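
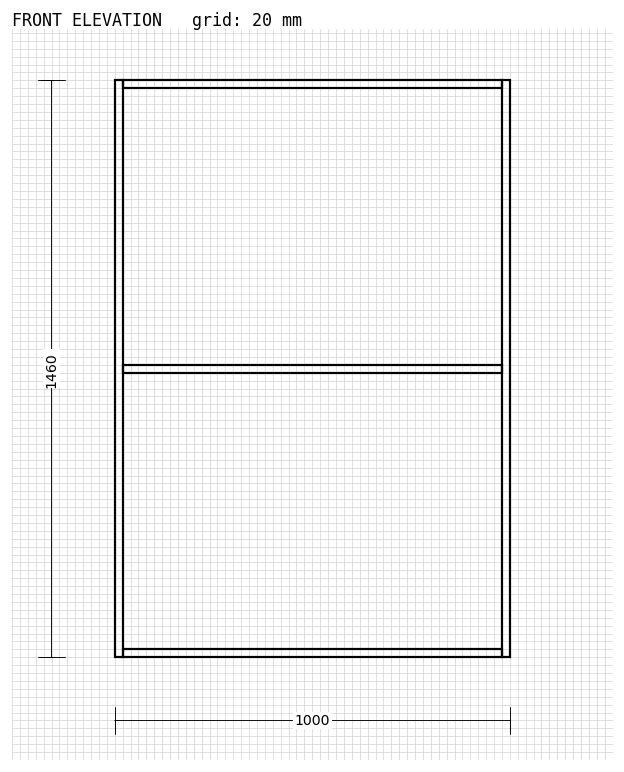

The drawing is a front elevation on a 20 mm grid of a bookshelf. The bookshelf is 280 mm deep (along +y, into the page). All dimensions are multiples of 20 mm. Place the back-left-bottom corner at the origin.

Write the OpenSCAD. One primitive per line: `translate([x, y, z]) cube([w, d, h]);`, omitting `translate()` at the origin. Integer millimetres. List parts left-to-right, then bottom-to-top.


cube([20, 280, 1460]);
translate([20, 0, 0]) cube([960, 280, 20]);
translate([20, 0, 720]) cube([960, 280, 20]);
translate([20, 0, 1440]) cube([960, 280, 20]);
translate([980, 0, 0]) cube([20, 280, 1460]);


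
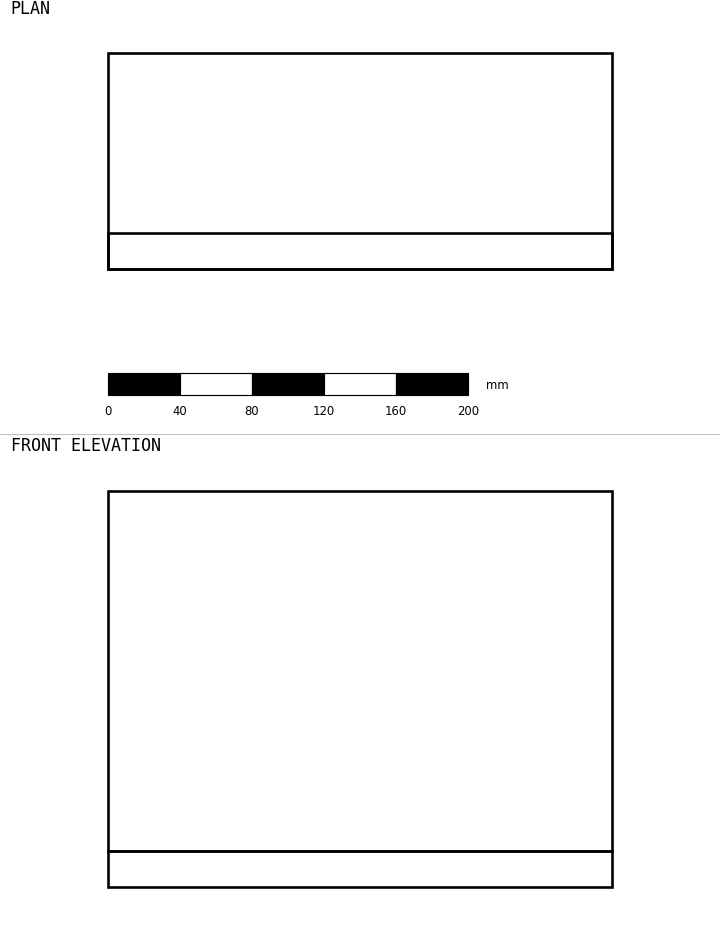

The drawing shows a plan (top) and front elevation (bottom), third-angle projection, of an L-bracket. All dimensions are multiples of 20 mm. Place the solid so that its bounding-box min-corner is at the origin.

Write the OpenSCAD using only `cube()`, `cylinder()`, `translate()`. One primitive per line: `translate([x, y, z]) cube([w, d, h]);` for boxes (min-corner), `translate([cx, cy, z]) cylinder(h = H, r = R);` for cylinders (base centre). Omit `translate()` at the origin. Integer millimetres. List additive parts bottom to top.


cube([280, 120, 20]);
translate([0, 0, 20]) cube([280, 20, 200]);


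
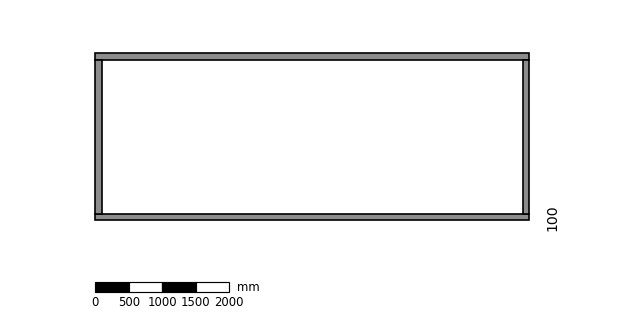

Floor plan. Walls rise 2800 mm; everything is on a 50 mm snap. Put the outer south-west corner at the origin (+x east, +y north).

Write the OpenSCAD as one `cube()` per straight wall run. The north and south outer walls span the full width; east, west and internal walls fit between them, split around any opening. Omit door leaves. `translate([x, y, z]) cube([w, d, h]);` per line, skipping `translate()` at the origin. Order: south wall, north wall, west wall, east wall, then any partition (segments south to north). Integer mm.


cube([6500, 100, 2800]);
translate([0, 2400, 0]) cube([6500, 100, 2800]);
translate([0, 100, 0]) cube([100, 2300, 2800]);
translate([6400, 100, 0]) cube([100, 2300, 2800]);


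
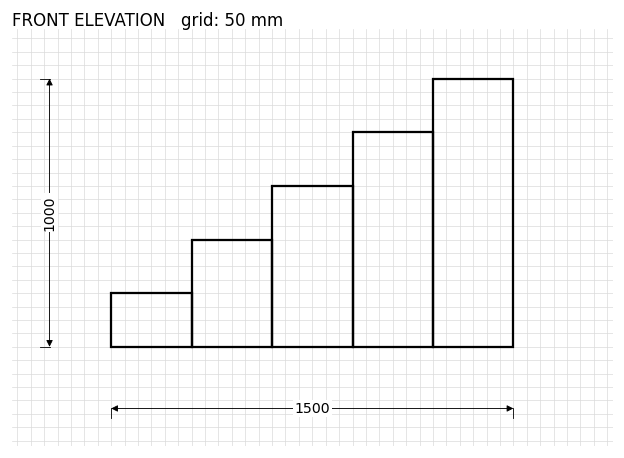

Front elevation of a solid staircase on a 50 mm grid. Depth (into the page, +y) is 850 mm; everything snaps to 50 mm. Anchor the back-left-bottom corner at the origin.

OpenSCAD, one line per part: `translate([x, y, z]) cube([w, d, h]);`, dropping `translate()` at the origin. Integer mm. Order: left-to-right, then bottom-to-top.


cube([300, 850, 200]);
translate([300, 0, 0]) cube([300, 850, 400]);
translate([600, 0, 0]) cube([300, 850, 600]);
translate([900, 0, 0]) cube([300, 850, 800]);
translate([1200, 0, 0]) cube([300, 850, 1000]);


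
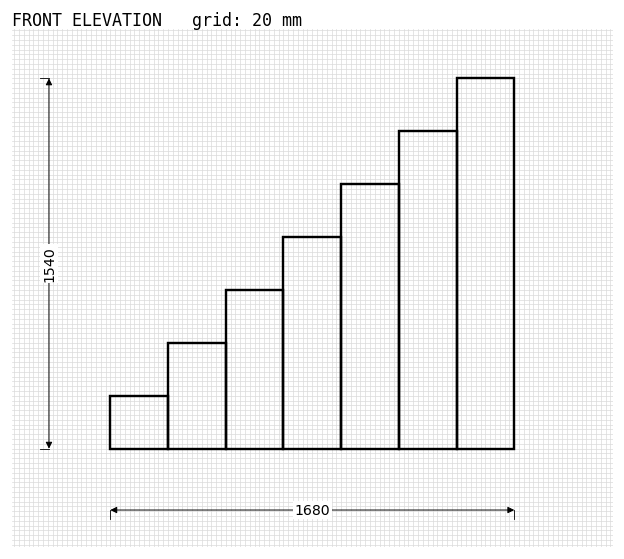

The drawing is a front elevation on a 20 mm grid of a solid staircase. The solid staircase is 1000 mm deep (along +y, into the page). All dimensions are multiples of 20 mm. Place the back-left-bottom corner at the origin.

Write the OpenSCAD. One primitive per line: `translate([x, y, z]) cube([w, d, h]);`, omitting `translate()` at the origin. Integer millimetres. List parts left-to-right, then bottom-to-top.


cube([240, 1000, 220]);
translate([240, 0, 0]) cube([240, 1000, 440]);
translate([480, 0, 0]) cube([240, 1000, 660]);
translate([720, 0, 0]) cube([240, 1000, 880]);
translate([960, 0, 0]) cube([240, 1000, 1100]);
translate([1200, 0, 0]) cube([240, 1000, 1320]);
translate([1440, 0, 0]) cube([240, 1000, 1540]);


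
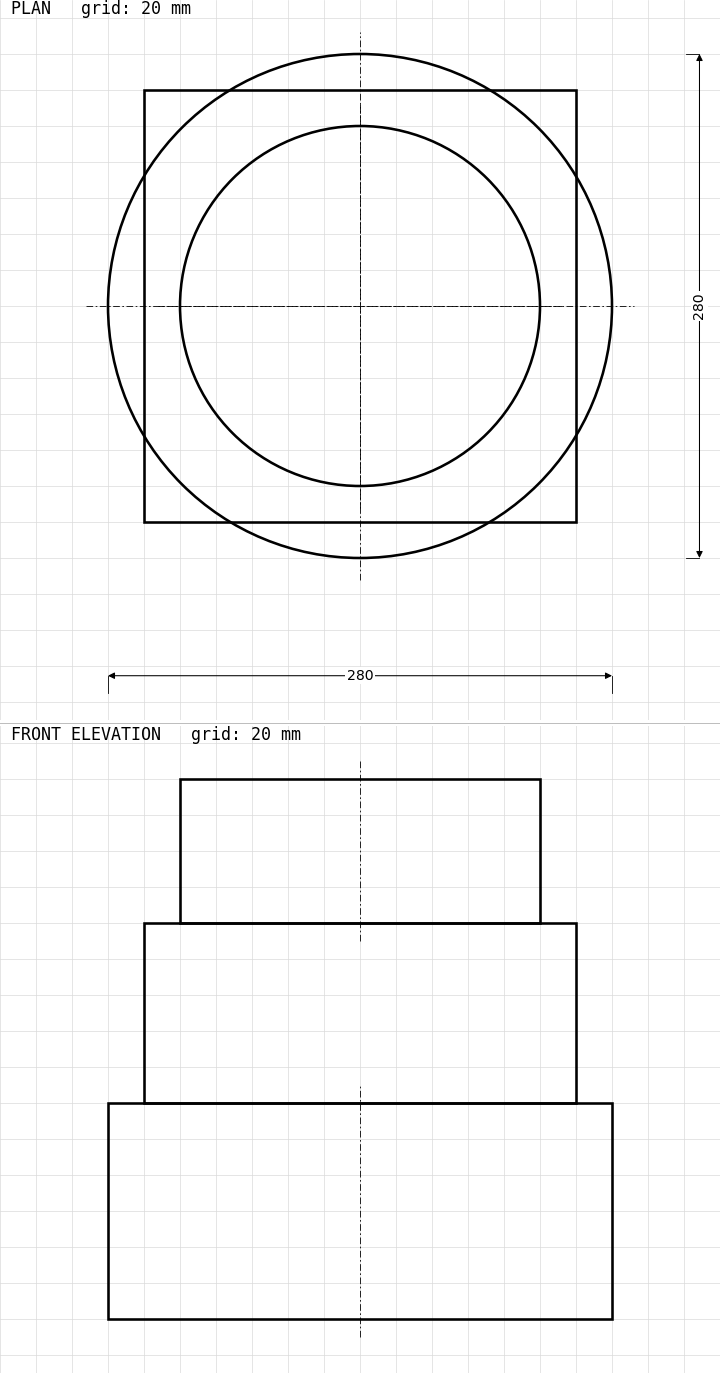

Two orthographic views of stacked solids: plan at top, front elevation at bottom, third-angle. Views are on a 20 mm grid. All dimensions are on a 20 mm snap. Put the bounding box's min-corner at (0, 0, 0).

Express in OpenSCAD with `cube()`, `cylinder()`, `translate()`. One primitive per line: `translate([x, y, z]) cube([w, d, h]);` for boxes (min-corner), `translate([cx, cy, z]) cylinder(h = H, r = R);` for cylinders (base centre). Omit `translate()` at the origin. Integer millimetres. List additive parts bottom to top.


translate([140, 140, 0]) cylinder(h = 120, r = 140);
translate([20, 20, 120]) cube([240, 240, 100]);
translate([140, 140, 220]) cylinder(h = 80, r = 100);


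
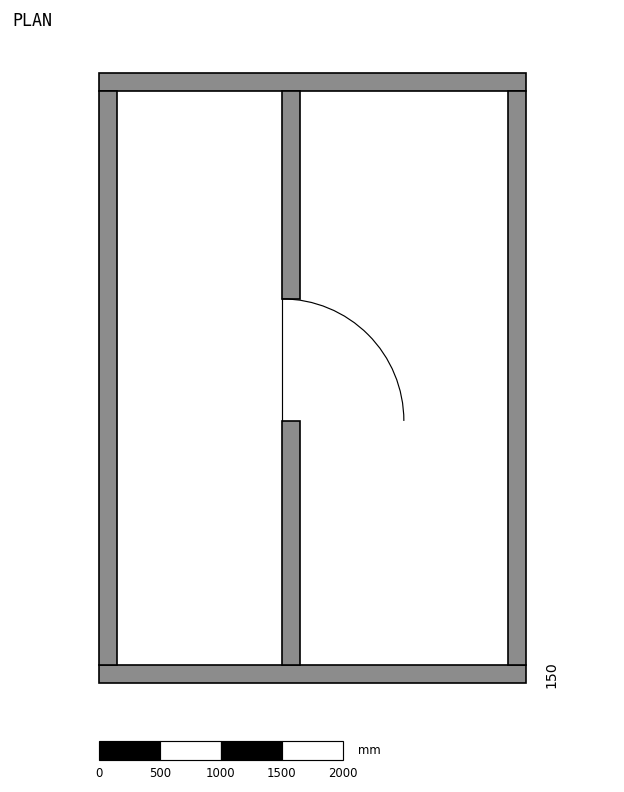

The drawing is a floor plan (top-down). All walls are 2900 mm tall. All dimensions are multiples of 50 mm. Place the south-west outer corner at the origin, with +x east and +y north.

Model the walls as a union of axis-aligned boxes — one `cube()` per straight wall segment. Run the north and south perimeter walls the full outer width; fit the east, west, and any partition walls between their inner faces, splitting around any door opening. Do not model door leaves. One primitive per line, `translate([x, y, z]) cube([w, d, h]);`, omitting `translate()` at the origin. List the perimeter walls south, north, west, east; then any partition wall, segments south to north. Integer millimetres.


cube([3500, 150, 2900]);
translate([0, 4850, 0]) cube([3500, 150, 2900]);
translate([0, 150, 0]) cube([150, 4700, 2900]);
translate([3350, 150, 0]) cube([150, 4700, 2900]);
translate([1500, 150, 0]) cube([150, 2000, 2900]);
translate([1500, 3150, 0]) cube([150, 1700, 2900]);


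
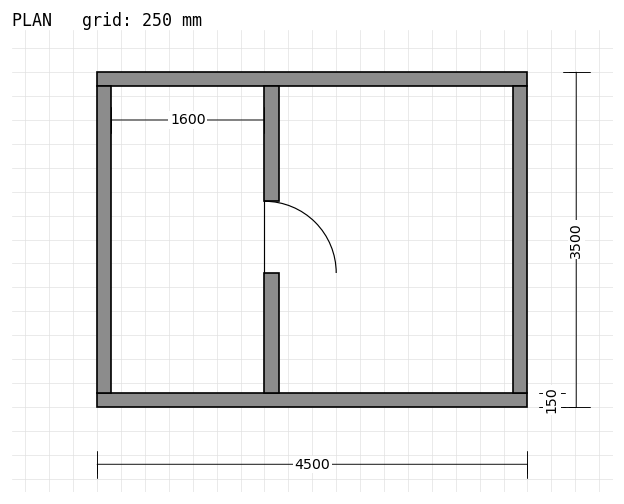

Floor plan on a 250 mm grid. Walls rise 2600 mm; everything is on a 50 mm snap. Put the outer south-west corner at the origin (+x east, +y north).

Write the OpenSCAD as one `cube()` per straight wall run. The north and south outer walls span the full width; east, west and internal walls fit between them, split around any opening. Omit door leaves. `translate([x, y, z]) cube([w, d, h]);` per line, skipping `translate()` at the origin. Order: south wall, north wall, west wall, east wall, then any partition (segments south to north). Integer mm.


cube([4500, 150, 2600]);
translate([0, 3350, 0]) cube([4500, 150, 2600]);
translate([0, 150, 0]) cube([150, 3200, 2600]);
translate([4350, 150, 0]) cube([150, 3200, 2600]);
translate([1750, 150, 0]) cube([150, 1250, 2600]);
translate([1750, 2150, 0]) cube([150, 1200, 2600]);


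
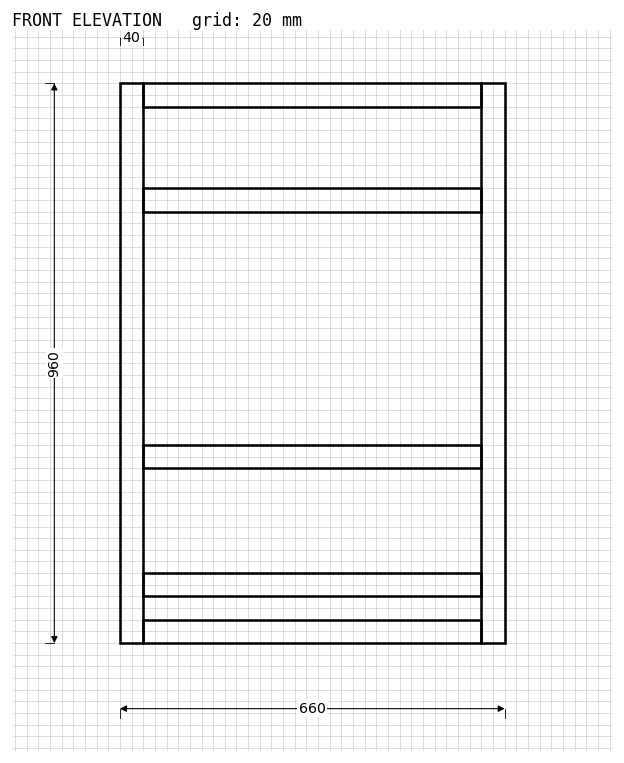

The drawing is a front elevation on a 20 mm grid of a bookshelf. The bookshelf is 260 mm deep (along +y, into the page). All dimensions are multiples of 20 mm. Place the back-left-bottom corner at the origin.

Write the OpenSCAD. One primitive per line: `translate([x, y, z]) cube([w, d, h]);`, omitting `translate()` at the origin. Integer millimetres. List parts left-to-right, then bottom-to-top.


cube([40, 260, 960]);
translate([40, 0, 0]) cube([580, 260, 40]);
translate([40, 0, 80]) cube([580, 260, 40]);
translate([40, 0, 300]) cube([580, 260, 40]);
translate([40, 0, 740]) cube([580, 260, 40]);
translate([40, 0, 920]) cube([580, 260, 40]);
translate([620, 0, 0]) cube([40, 260, 960]);


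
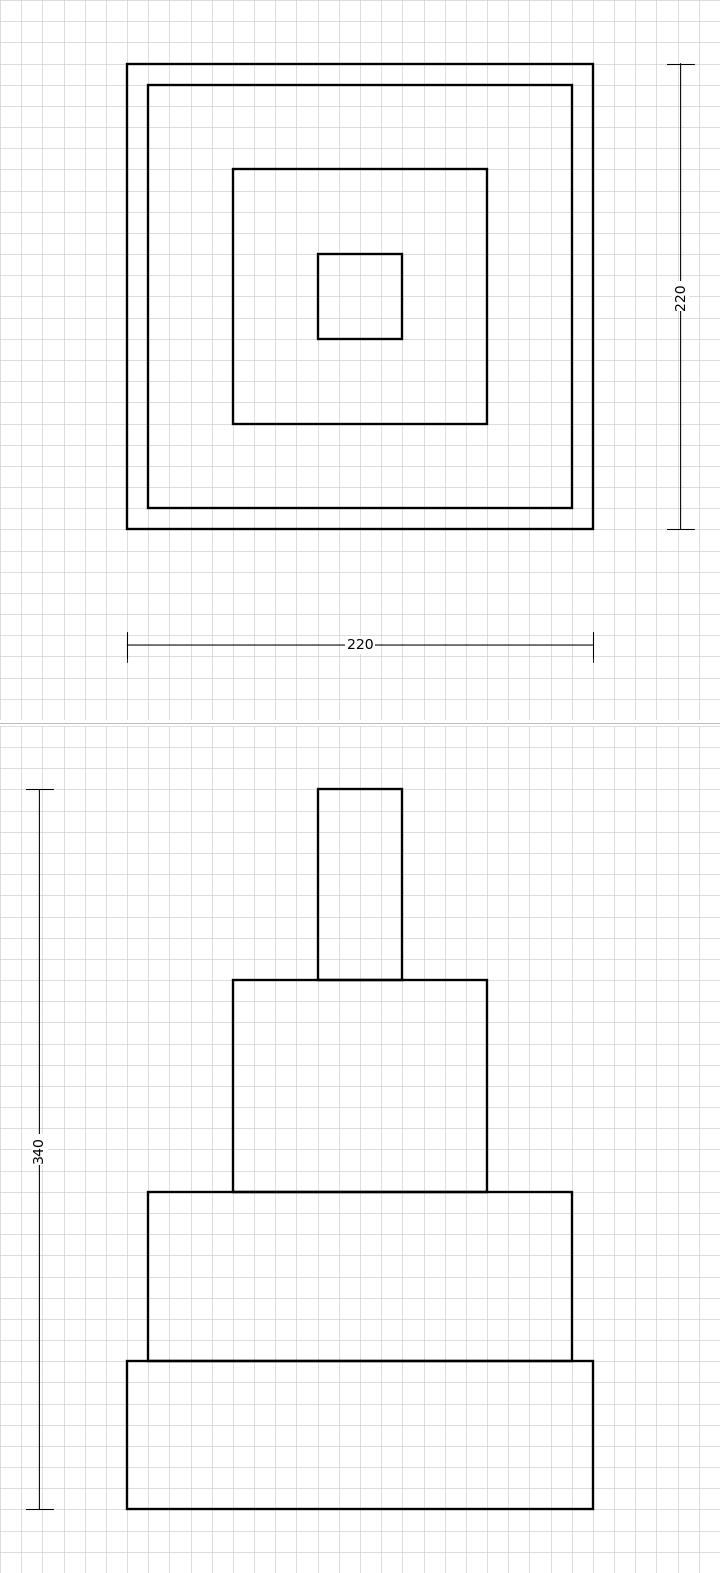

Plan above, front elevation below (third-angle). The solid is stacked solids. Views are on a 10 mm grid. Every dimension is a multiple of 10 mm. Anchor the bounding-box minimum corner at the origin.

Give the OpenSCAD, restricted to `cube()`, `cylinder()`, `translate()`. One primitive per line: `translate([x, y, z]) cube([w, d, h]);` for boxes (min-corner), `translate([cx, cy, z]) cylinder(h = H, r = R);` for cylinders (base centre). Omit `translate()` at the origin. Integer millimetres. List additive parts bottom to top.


cube([220, 220, 70]);
translate([10, 10, 70]) cube([200, 200, 80]);
translate([50, 50, 150]) cube([120, 120, 100]);
translate([90, 90, 250]) cube([40, 40, 90]);


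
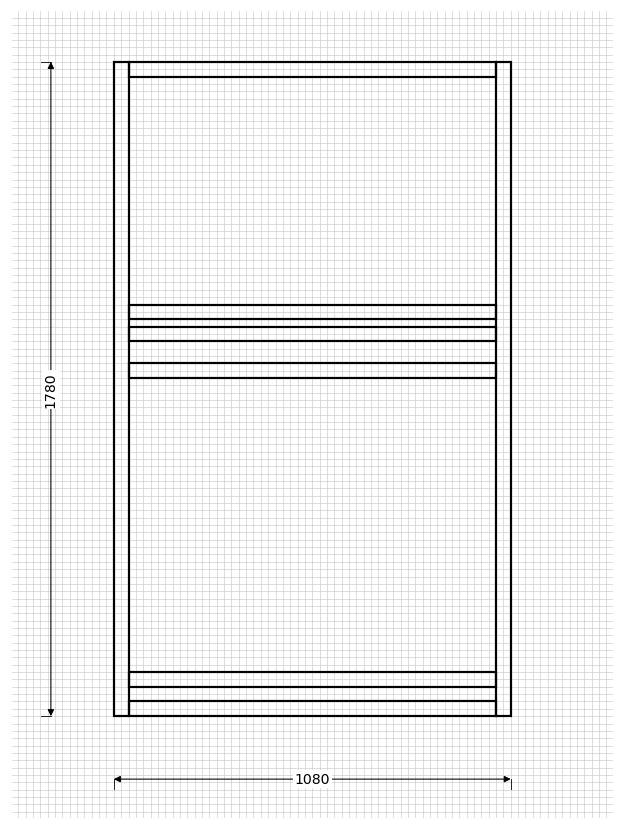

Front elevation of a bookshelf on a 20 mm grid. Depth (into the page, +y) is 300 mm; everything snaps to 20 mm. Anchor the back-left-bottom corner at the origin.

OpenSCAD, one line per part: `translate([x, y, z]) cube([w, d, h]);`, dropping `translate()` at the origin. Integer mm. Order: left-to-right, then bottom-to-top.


cube([40, 300, 1780]);
translate([40, 0, 0]) cube([1000, 300, 40]);
translate([40, 0, 80]) cube([1000, 300, 40]);
translate([40, 0, 920]) cube([1000, 300, 40]);
translate([40, 0, 1020]) cube([1000, 300, 40]);
translate([40, 0, 1080]) cube([1000, 300, 40]);
translate([40, 0, 1740]) cube([1000, 300, 40]);
translate([1040, 0, 0]) cube([40, 300, 1780]);


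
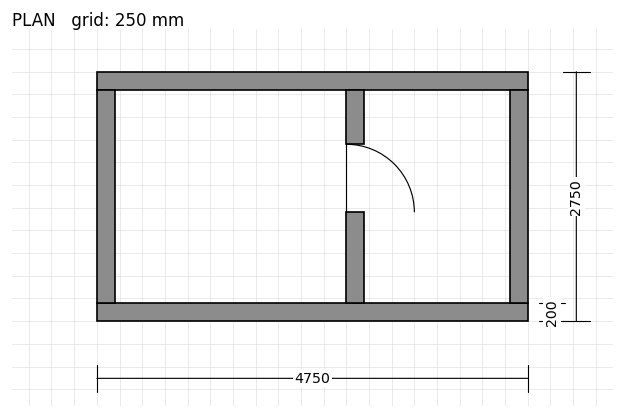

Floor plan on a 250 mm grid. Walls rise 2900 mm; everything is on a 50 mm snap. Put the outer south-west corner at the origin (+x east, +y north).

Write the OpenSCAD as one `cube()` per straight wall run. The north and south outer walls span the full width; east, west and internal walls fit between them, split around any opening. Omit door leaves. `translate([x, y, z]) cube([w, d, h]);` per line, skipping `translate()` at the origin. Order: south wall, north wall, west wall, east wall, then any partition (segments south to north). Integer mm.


cube([4750, 200, 2900]);
translate([0, 2550, 0]) cube([4750, 200, 2900]);
translate([0, 200, 0]) cube([200, 2350, 2900]);
translate([4550, 200, 0]) cube([200, 2350, 2900]);
translate([2750, 200, 0]) cube([200, 1000, 2900]);
translate([2750, 1950, 0]) cube([200, 600, 2900]);


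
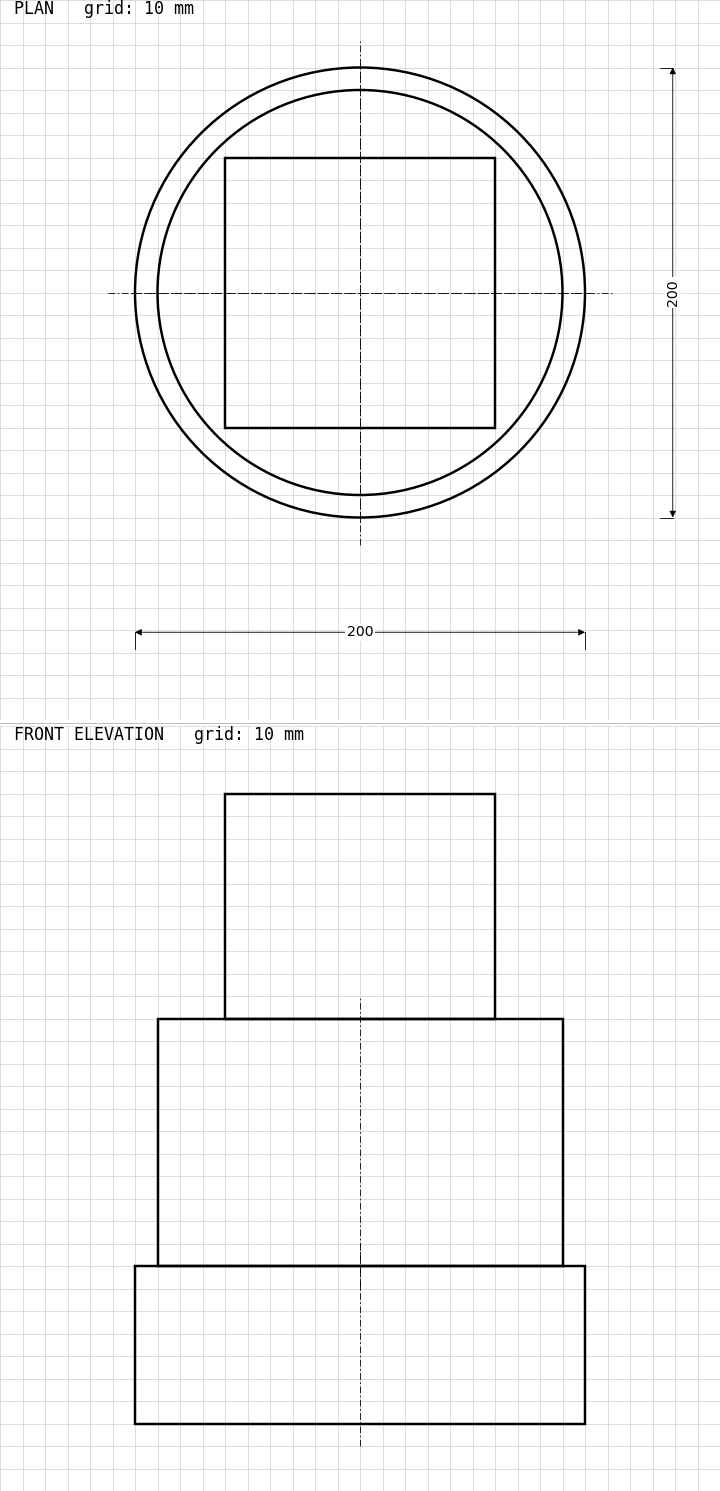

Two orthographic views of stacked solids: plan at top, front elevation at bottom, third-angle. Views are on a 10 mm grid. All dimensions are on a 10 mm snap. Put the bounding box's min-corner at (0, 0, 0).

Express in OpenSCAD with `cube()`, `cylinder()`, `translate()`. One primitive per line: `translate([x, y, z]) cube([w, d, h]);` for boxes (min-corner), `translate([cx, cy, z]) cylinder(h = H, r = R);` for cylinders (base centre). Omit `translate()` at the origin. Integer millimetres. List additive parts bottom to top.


translate([100, 100, 0]) cylinder(h = 70, r = 100);
translate([100, 100, 70]) cylinder(h = 110, r = 90);
translate([40, 40, 180]) cube([120, 120, 100]);


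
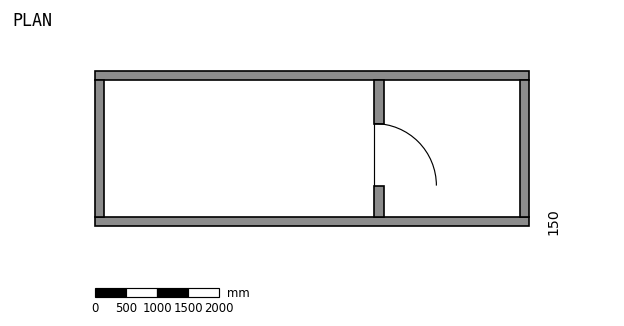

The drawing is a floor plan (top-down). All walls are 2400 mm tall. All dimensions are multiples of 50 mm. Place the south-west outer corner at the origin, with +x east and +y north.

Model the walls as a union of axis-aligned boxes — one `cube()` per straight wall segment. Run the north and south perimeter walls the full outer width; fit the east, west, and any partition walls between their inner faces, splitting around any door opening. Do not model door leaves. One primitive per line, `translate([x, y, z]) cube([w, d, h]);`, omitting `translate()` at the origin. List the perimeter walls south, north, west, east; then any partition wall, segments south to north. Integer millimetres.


cube([7000, 150, 2400]);
translate([0, 2350, 0]) cube([7000, 150, 2400]);
translate([0, 150, 0]) cube([150, 2200, 2400]);
translate([6850, 150, 0]) cube([150, 2200, 2400]);
translate([4500, 150, 0]) cube([150, 500, 2400]);
translate([4500, 1650, 0]) cube([150, 700, 2400]);


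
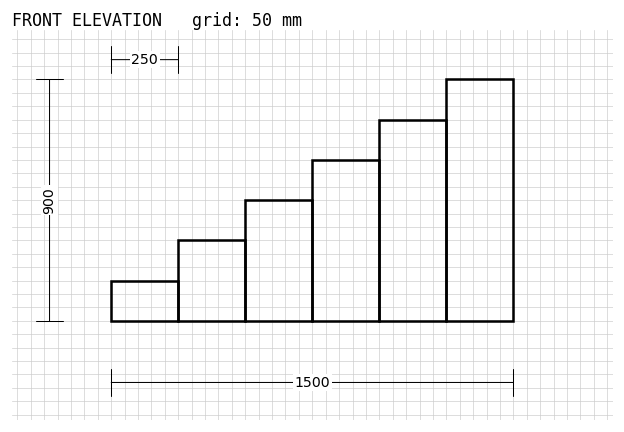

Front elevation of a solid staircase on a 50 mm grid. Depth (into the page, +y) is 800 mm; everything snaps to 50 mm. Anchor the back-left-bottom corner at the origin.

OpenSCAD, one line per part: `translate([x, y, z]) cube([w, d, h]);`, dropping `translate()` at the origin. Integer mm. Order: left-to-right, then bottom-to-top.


cube([250, 800, 150]);
translate([250, 0, 0]) cube([250, 800, 300]);
translate([500, 0, 0]) cube([250, 800, 450]);
translate([750, 0, 0]) cube([250, 800, 600]);
translate([1000, 0, 0]) cube([250, 800, 750]);
translate([1250, 0, 0]) cube([250, 800, 900]);


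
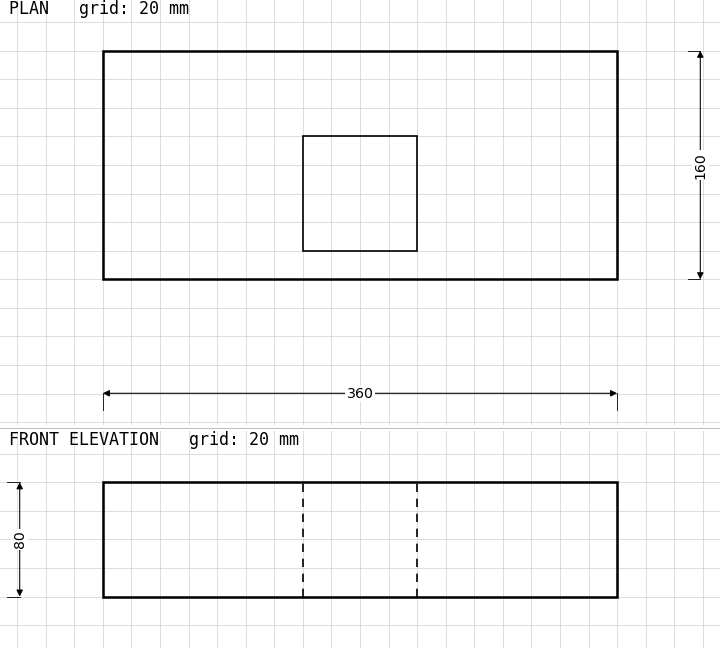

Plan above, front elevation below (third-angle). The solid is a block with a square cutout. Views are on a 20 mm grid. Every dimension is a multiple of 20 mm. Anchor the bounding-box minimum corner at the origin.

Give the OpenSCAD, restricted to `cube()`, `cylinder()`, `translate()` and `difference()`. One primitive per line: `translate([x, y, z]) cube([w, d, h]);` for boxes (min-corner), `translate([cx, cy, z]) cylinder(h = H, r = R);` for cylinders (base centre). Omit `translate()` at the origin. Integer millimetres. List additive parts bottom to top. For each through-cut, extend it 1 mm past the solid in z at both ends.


difference() {
  cube([360, 160, 80]);
  translate([140, 20, -1]) cube([80, 80, 82]);
}


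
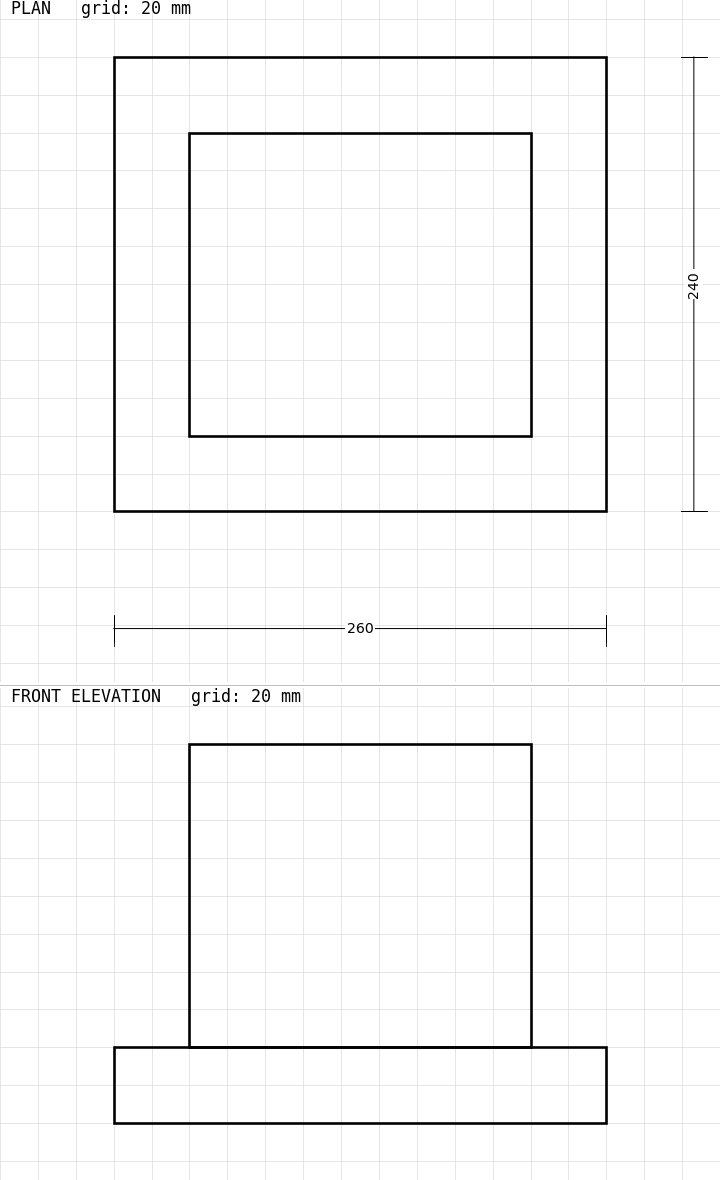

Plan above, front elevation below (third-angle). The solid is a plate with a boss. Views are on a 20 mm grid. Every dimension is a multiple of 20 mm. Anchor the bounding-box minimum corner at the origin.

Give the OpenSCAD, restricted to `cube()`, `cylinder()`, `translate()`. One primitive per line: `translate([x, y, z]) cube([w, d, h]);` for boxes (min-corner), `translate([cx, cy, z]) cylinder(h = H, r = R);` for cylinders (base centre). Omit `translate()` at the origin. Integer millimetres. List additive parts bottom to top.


cube([260, 240, 40]);
translate([40, 40, 40]) cube([180, 160, 160]);


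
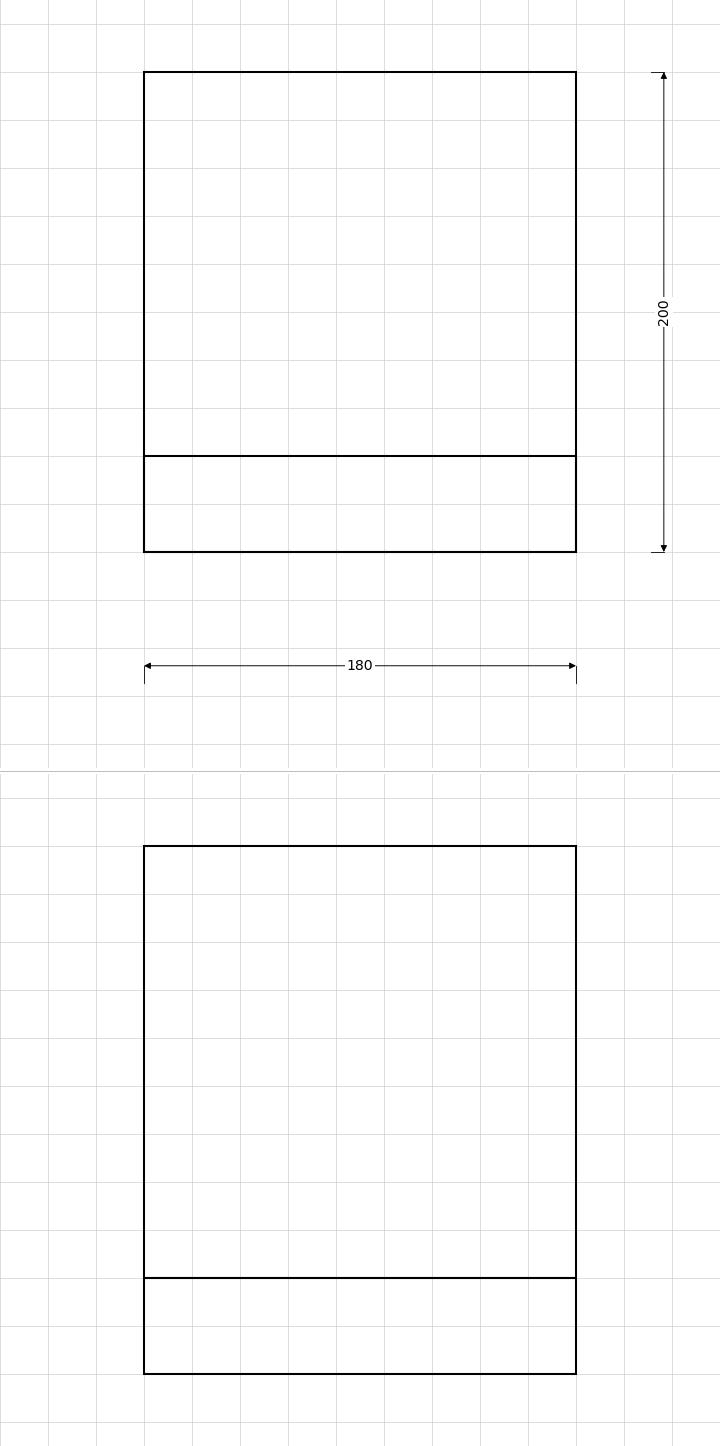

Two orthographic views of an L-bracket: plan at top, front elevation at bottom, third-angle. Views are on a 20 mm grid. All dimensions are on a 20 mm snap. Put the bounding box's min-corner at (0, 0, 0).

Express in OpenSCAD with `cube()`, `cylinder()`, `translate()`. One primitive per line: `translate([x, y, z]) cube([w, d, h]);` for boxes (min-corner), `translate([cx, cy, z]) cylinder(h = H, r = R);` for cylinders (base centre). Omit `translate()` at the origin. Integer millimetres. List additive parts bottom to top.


cube([180, 200, 40]);
translate([0, 0, 40]) cube([180, 40, 180]);


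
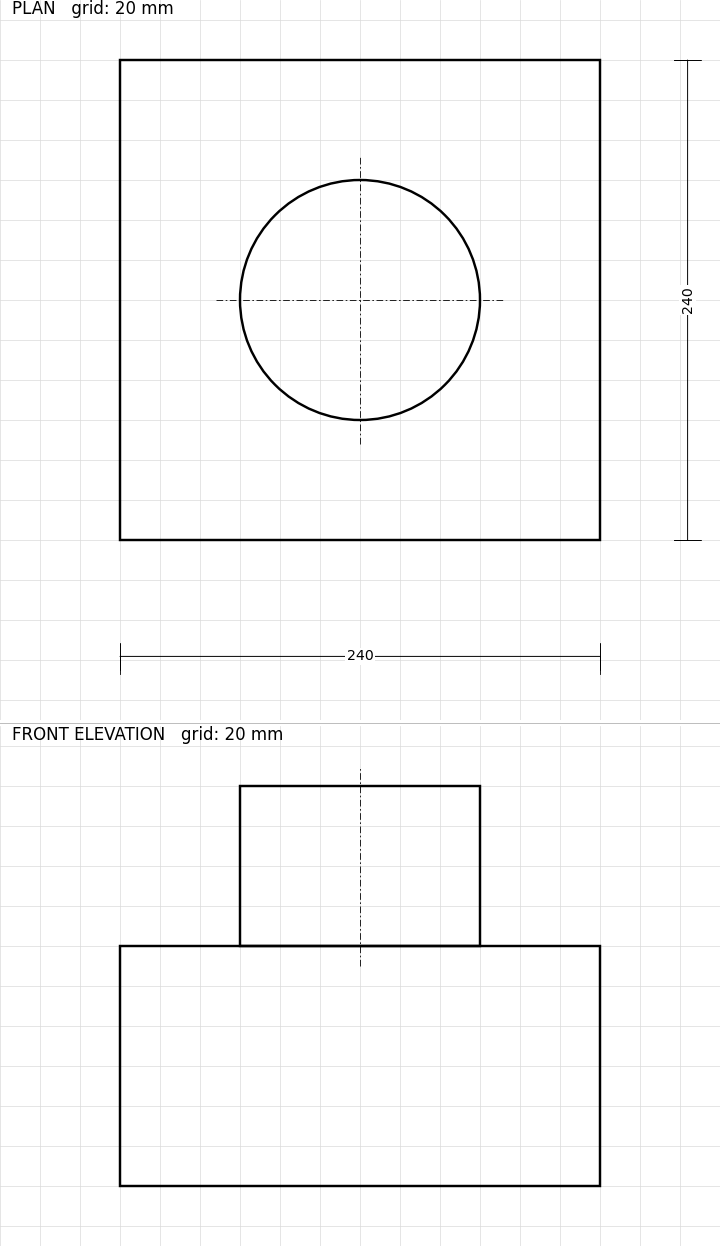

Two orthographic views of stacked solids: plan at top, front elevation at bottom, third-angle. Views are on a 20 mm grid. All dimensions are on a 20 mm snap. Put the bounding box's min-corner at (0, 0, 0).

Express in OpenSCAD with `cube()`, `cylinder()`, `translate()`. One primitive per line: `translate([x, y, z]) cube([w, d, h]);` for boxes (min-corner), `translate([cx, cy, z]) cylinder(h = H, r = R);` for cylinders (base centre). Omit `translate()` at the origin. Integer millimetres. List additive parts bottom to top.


cube([240, 240, 120]);
translate([120, 120, 120]) cylinder(h = 80, r = 60);


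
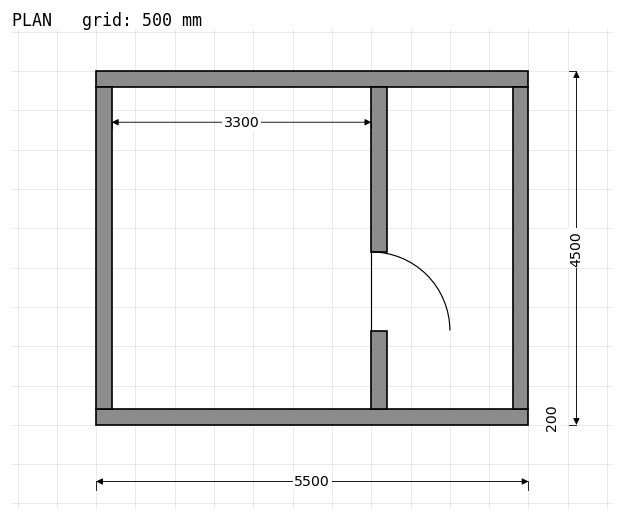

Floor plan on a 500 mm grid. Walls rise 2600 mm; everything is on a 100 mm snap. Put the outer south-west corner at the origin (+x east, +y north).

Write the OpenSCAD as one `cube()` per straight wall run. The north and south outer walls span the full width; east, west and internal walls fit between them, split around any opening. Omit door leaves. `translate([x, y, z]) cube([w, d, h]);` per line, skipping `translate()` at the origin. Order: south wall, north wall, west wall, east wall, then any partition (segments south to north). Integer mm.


cube([5500, 200, 2600]);
translate([0, 4300, 0]) cube([5500, 200, 2600]);
translate([0, 200, 0]) cube([200, 4100, 2600]);
translate([5300, 200, 0]) cube([200, 4100, 2600]);
translate([3500, 200, 0]) cube([200, 1000, 2600]);
translate([3500, 2200, 0]) cube([200, 2100, 2600]);


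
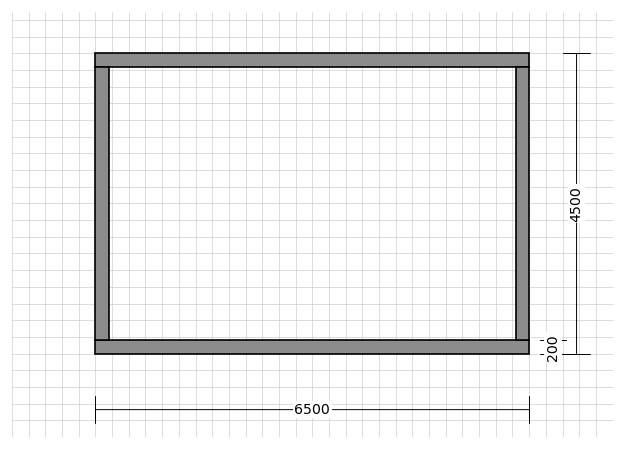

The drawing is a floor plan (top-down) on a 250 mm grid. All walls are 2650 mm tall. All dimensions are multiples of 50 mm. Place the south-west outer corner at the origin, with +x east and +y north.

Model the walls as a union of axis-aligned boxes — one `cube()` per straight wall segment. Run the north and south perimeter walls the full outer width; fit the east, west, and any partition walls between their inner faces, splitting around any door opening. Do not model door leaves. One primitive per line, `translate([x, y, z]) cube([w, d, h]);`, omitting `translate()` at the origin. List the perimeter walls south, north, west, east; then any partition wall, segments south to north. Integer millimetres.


cube([6500, 200, 2650]);
translate([0, 4300, 0]) cube([6500, 200, 2650]);
translate([0, 200, 0]) cube([200, 4100, 2650]);
translate([6300, 200, 0]) cube([200, 4100, 2650]);


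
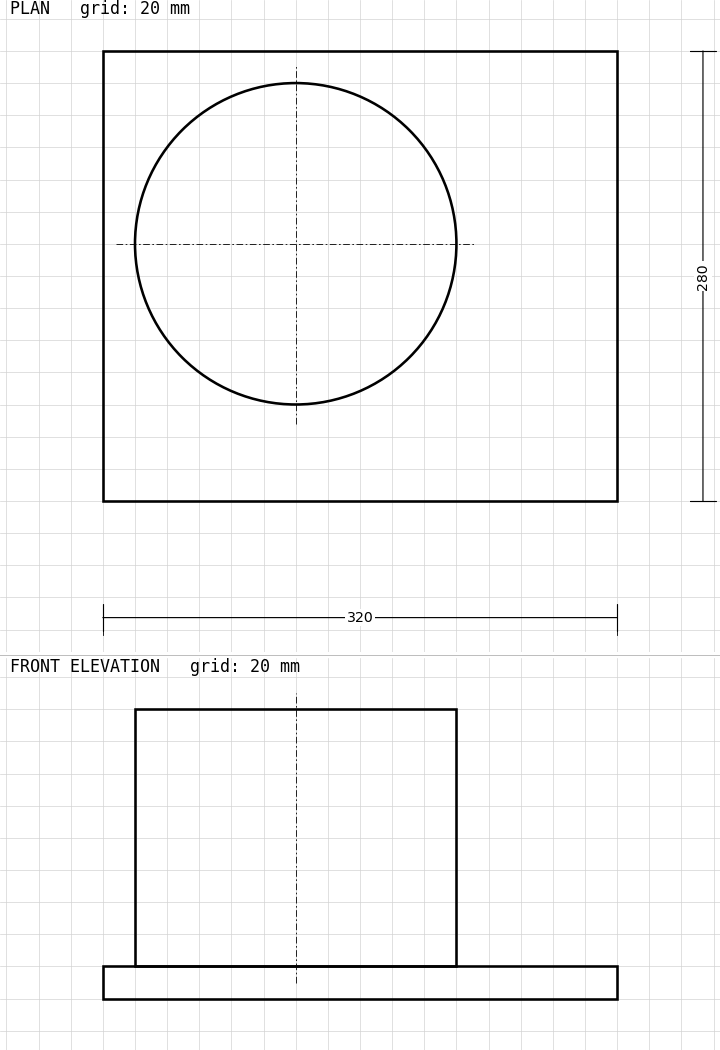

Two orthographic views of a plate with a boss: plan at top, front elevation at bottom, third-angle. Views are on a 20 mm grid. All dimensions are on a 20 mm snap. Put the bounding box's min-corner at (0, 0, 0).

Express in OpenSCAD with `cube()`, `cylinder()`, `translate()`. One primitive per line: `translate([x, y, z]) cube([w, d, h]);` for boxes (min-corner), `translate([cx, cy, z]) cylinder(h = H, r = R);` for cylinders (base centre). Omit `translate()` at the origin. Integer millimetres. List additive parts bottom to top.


cube([320, 280, 20]);
translate([120, 160, 20]) cylinder(h = 160, r = 100);


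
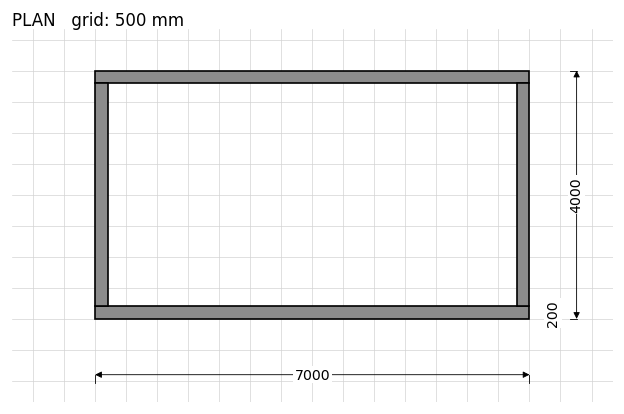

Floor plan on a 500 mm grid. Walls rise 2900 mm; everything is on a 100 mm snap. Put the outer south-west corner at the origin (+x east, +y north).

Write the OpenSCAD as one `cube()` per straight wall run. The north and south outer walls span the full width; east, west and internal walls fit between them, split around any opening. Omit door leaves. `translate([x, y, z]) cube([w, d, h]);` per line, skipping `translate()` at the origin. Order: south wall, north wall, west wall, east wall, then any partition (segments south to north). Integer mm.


cube([7000, 200, 2900]);
translate([0, 3800, 0]) cube([7000, 200, 2900]);
translate([0, 200, 0]) cube([200, 3600, 2900]);
translate([6800, 200, 0]) cube([200, 3600, 2900]);


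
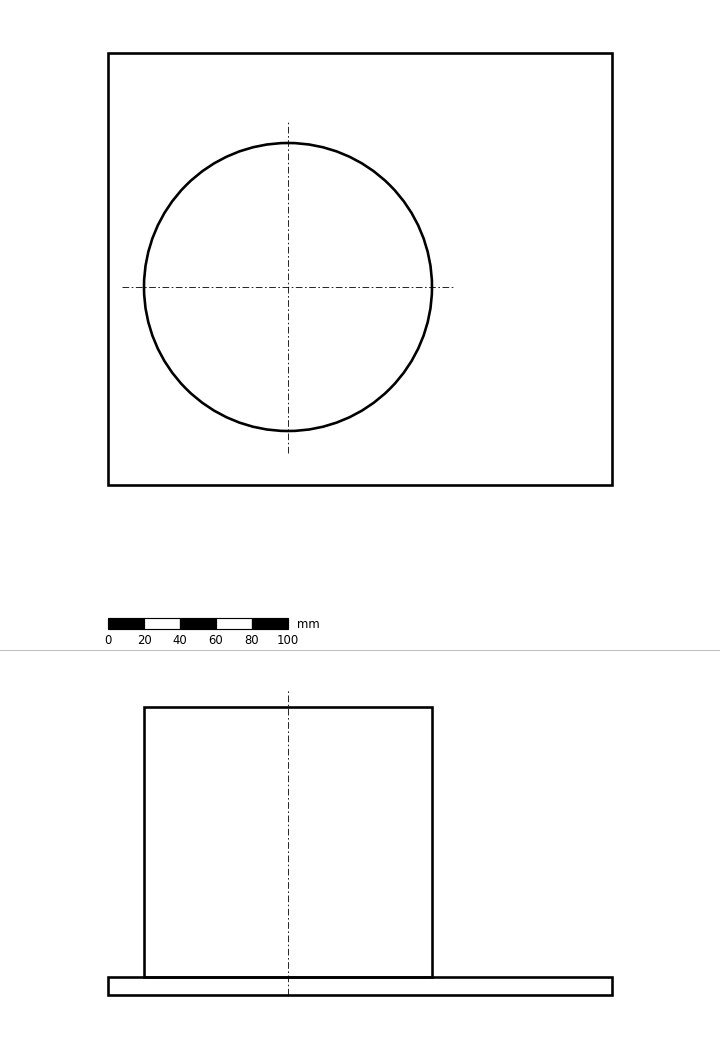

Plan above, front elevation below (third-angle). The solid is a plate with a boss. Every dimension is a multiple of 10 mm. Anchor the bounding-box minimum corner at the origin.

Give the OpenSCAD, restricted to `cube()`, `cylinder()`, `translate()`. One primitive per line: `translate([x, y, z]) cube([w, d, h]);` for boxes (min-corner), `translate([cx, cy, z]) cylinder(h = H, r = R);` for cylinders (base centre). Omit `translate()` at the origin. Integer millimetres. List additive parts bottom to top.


cube([280, 240, 10]);
translate([100, 110, 10]) cylinder(h = 150, r = 80);


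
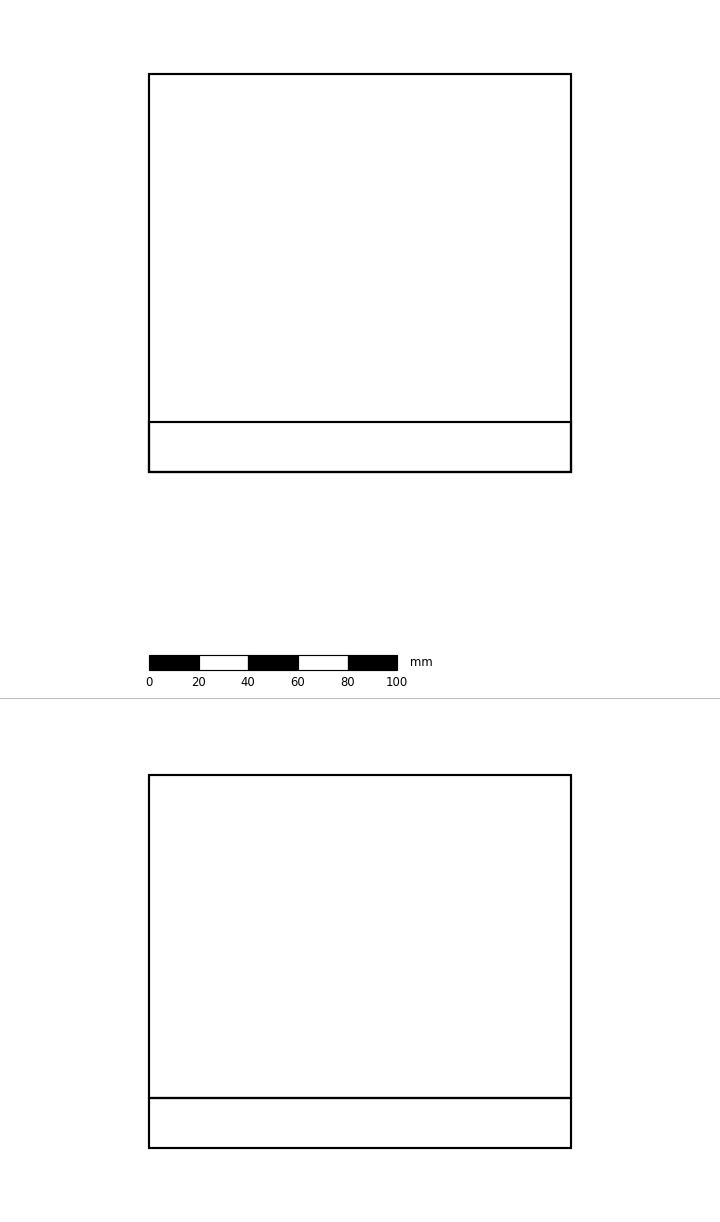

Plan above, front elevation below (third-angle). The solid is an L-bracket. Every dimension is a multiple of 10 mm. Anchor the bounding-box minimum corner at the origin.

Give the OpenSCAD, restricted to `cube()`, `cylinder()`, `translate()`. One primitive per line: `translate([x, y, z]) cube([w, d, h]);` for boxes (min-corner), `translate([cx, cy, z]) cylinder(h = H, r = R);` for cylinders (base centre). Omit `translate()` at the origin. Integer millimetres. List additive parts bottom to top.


cube([170, 160, 20]);
translate([0, 0, 20]) cube([170, 20, 130]);


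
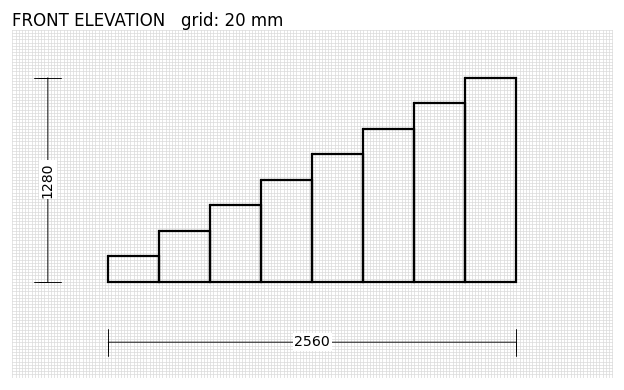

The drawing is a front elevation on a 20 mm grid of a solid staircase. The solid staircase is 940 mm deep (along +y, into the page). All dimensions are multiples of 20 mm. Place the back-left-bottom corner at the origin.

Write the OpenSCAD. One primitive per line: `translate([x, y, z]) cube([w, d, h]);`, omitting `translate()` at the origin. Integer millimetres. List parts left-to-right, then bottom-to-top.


cube([320, 940, 160]);
translate([320, 0, 0]) cube([320, 940, 320]);
translate([640, 0, 0]) cube([320, 940, 480]);
translate([960, 0, 0]) cube([320, 940, 640]);
translate([1280, 0, 0]) cube([320, 940, 800]);
translate([1600, 0, 0]) cube([320, 940, 960]);
translate([1920, 0, 0]) cube([320, 940, 1120]);
translate([2240, 0, 0]) cube([320, 940, 1280]);


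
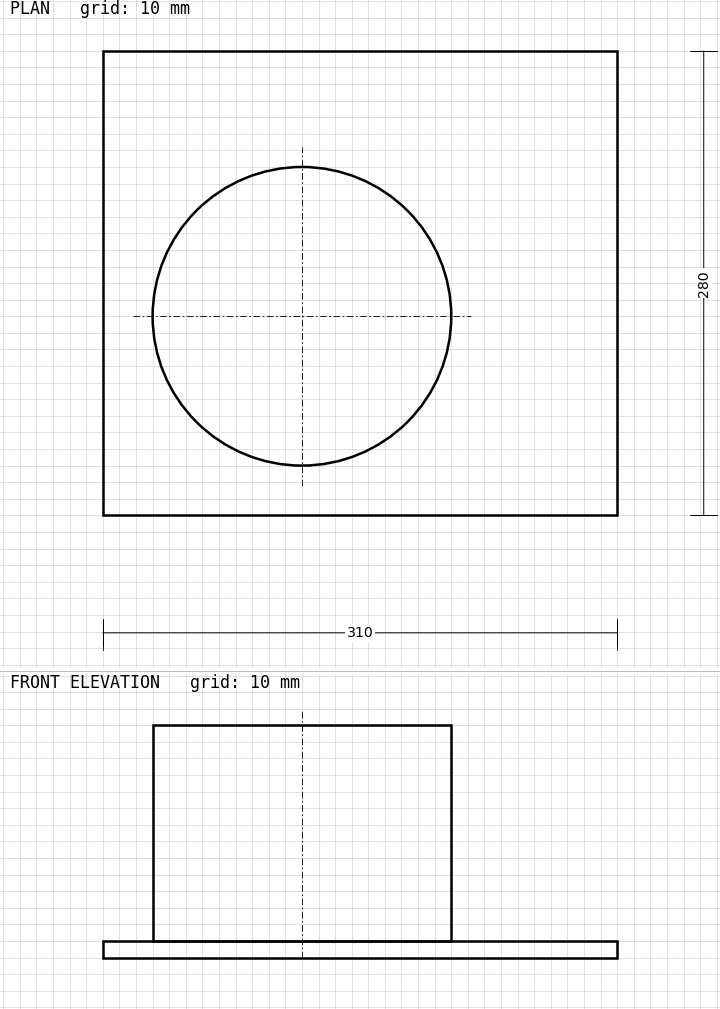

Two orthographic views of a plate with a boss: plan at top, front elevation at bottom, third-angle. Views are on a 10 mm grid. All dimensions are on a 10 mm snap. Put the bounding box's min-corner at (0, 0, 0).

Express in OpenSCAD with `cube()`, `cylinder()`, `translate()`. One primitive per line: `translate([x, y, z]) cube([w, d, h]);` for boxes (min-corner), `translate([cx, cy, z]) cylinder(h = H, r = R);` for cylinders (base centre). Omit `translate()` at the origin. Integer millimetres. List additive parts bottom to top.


cube([310, 280, 10]);
translate([120, 120, 10]) cylinder(h = 130, r = 90);


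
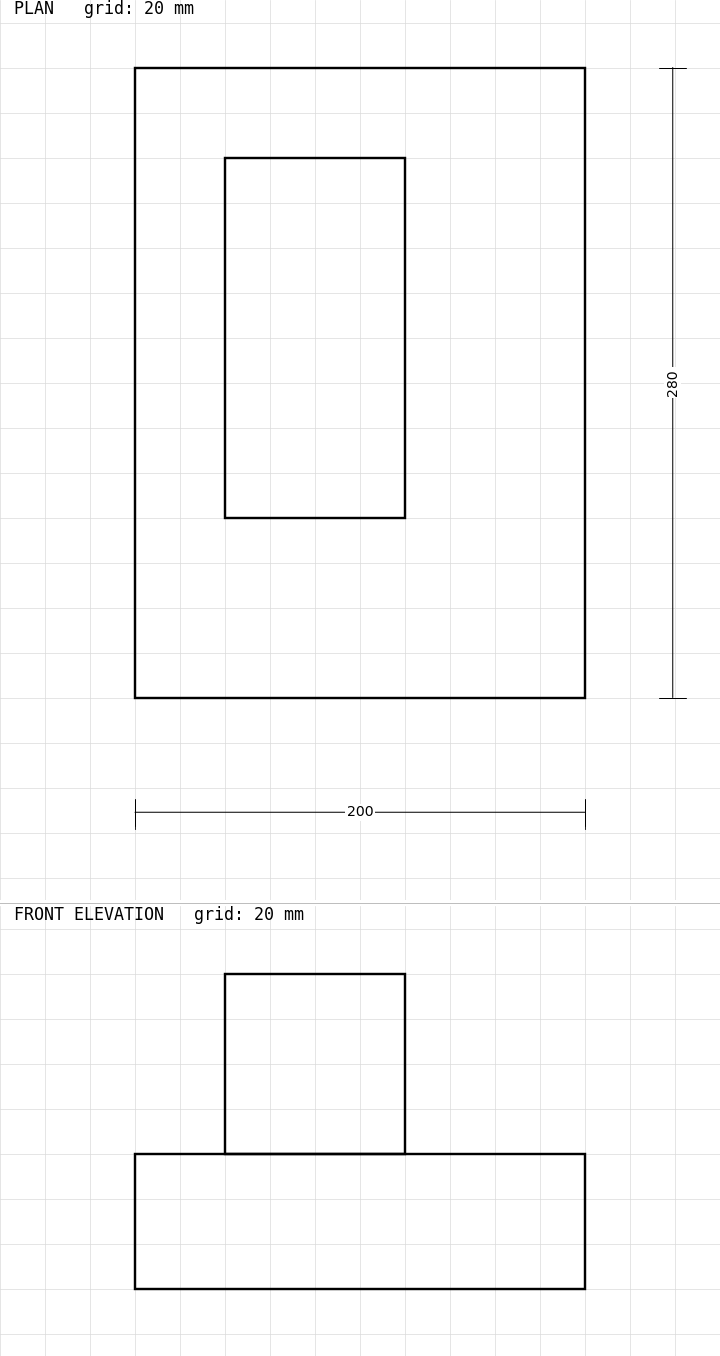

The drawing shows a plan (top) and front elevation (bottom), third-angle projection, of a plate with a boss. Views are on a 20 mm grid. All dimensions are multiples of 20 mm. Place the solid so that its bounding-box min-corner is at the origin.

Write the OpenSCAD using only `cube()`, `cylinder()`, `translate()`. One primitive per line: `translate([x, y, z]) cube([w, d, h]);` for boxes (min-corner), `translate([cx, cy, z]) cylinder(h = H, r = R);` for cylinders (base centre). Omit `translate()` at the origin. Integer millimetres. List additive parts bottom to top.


cube([200, 280, 60]);
translate([40, 80, 60]) cube([80, 160, 80]);


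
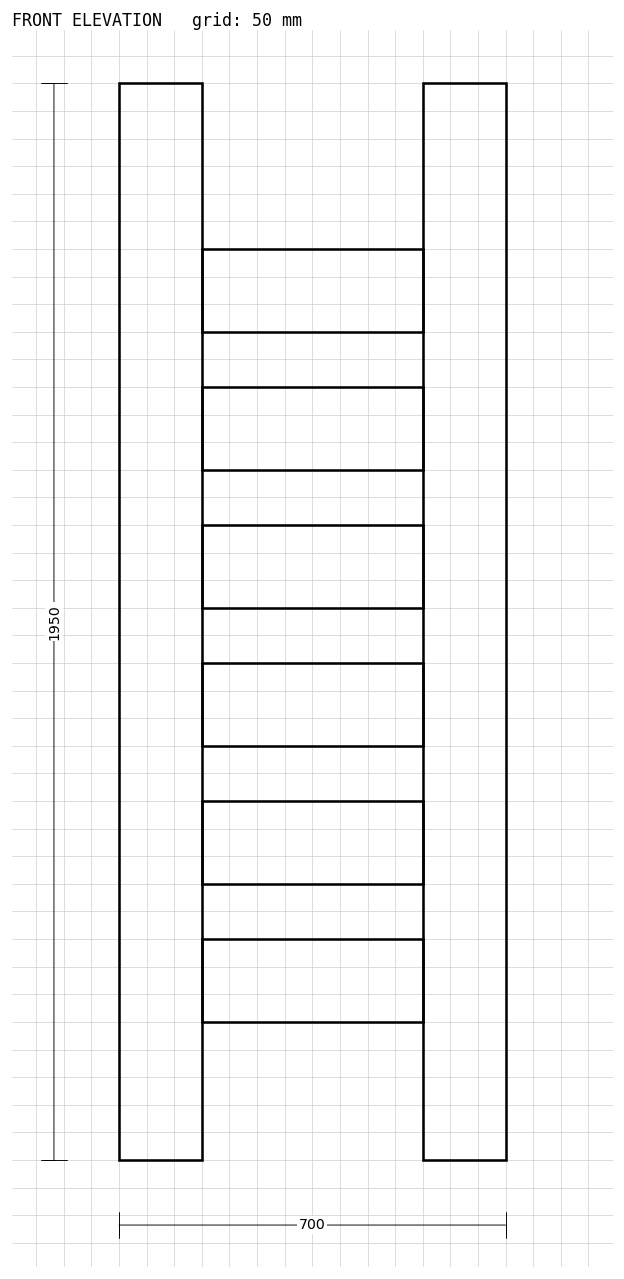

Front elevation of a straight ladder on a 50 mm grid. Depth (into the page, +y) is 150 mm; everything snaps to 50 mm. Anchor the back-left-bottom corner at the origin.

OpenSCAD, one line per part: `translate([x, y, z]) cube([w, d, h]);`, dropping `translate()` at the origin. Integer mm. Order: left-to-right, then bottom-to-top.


cube([150, 150, 1950]);
translate([150, 0, 250]) cube([400, 150, 150]);
translate([150, 0, 500]) cube([400, 150, 150]);
translate([150, 0, 750]) cube([400, 150, 150]);
translate([150, 0, 1000]) cube([400, 150, 150]);
translate([150, 0, 1250]) cube([400, 150, 150]);
translate([150, 0, 1500]) cube([400, 150, 150]);
translate([550, 0, 0]) cube([150, 150, 1950]);


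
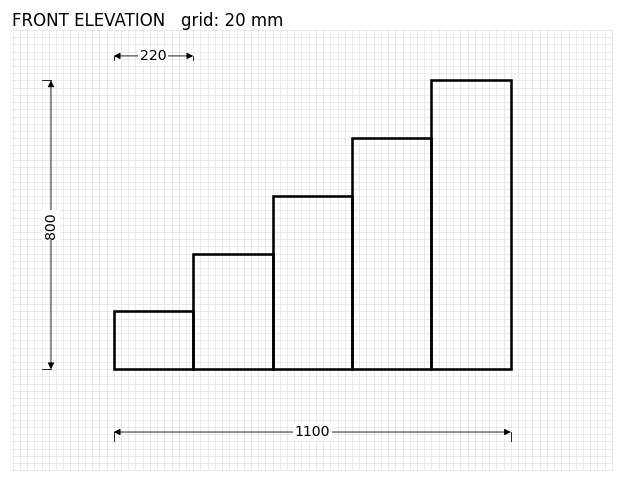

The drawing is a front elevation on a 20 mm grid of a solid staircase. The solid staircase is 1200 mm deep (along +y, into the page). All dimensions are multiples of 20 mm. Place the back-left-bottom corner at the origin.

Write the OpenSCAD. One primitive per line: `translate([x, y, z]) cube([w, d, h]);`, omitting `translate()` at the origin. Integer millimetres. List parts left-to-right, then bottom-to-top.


cube([220, 1200, 160]);
translate([220, 0, 0]) cube([220, 1200, 320]);
translate([440, 0, 0]) cube([220, 1200, 480]);
translate([660, 0, 0]) cube([220, 1200, 640]);
translate([880, 0, 0]) cube([220, 1200, 800]);


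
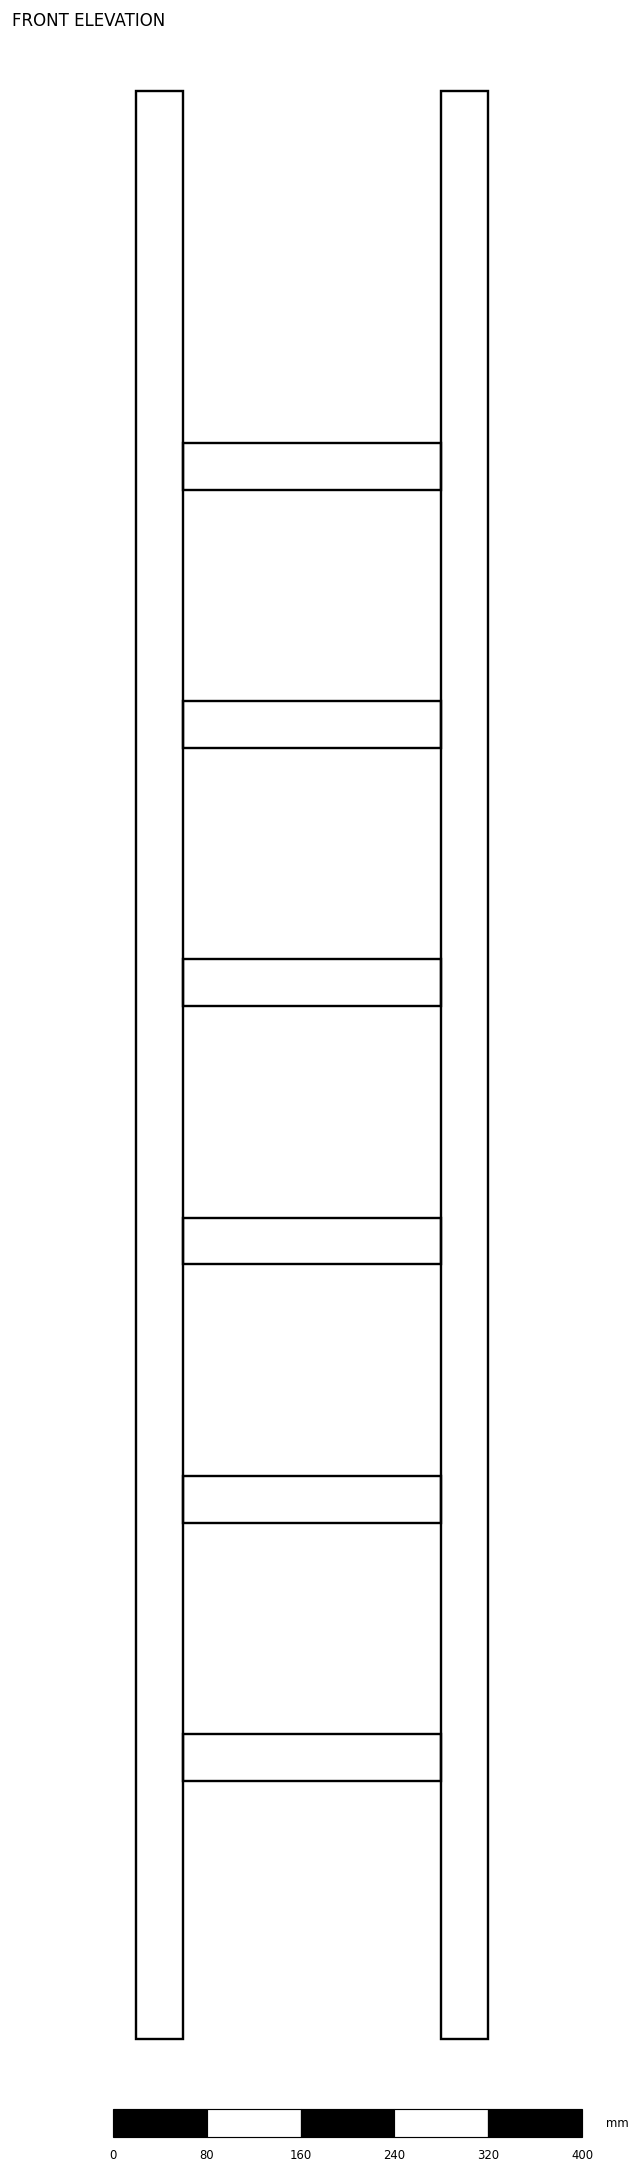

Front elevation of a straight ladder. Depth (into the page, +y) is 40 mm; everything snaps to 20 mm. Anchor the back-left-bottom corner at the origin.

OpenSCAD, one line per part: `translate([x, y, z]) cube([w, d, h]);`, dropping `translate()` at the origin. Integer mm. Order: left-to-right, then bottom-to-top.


cube([40, 40, 1660]);
translate([40, 0, 220]) cube([220, 40, 40]);
translate([40, 0, 440]) cube([220, 40, 40]);
translate([40, 0, 660]) cube([220, 40, 40]);
translate([40, 0, 880]) cube([220, 40, 40]);
translate([40, 0, 1100]) cube([220, 40, 40]);
translate([40, 0, 1320]) cube([220, 40, 40]);
translate([260, 0, 0]) cube([40, 40, 1660]);


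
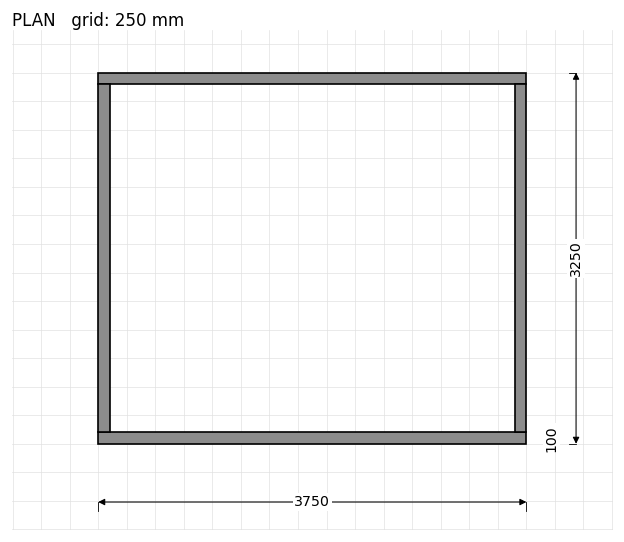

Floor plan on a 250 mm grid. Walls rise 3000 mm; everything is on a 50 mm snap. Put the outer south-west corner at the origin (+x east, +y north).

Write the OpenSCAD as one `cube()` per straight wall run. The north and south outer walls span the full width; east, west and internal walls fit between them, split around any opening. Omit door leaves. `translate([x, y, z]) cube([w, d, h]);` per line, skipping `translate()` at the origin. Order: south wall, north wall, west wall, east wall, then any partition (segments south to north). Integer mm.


cube([3750, 100, 3000]);
translate([0, 3150, 0]) cube([3750, 100, 3000]);
translate([0, 100, 0]) cube([100, 3050, 3000]);
translate([3650, 100, 0]) cube([100, 3050, 3000]);


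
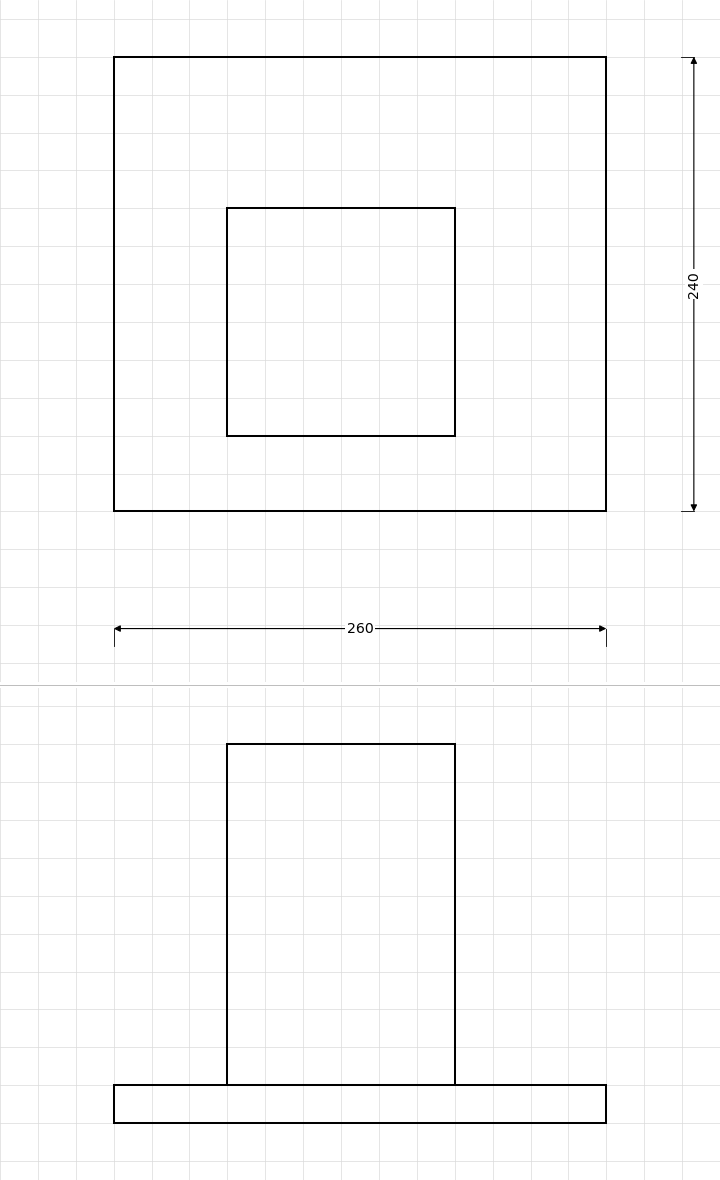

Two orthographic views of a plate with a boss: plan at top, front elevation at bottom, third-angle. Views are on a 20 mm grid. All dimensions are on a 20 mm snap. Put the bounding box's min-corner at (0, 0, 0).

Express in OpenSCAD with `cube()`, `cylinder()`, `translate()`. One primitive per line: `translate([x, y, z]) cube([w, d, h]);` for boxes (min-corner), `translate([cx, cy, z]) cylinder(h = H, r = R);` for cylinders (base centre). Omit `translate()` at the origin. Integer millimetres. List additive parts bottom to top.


cube([260, 240, 20]);
translate([60, 40, 20]) cube([120, 120, 180]);


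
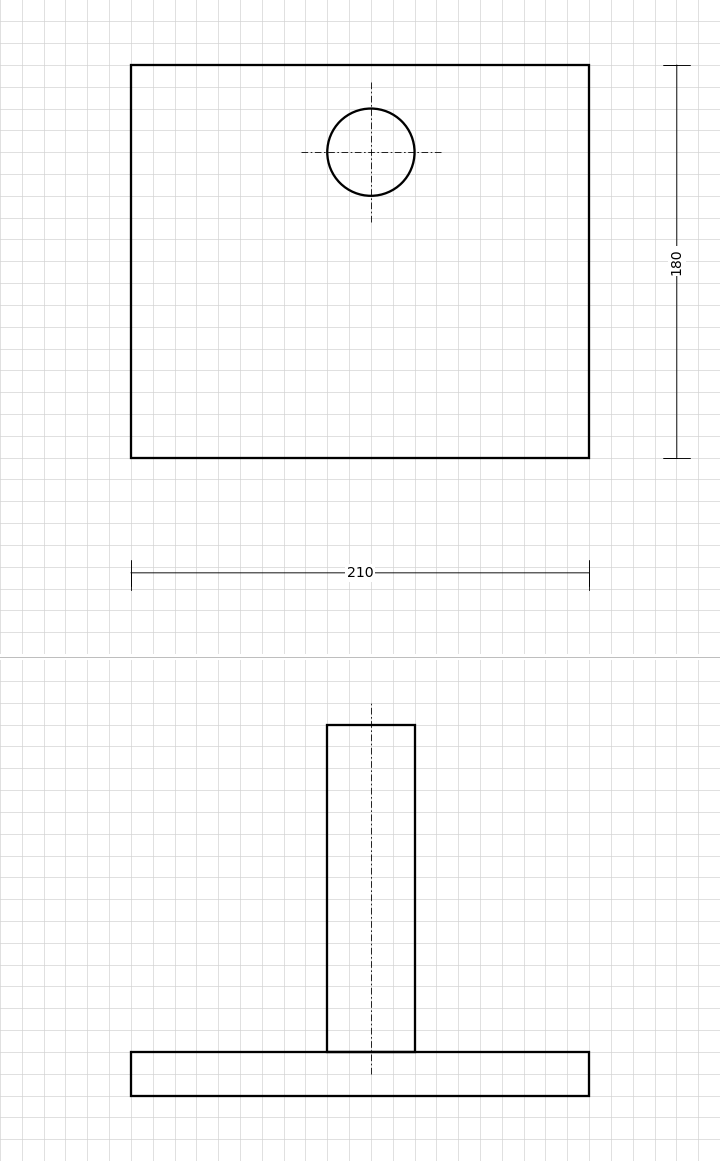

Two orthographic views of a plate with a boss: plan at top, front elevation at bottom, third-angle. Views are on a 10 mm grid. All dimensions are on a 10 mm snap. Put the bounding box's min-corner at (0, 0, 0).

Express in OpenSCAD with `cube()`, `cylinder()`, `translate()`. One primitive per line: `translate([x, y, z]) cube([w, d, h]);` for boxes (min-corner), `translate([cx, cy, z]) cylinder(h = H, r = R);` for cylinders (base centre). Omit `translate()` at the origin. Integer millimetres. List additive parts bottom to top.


cube([210, 180, 20]);
translate([110, 140, 20]) cylinder(h = 150, r = 20);


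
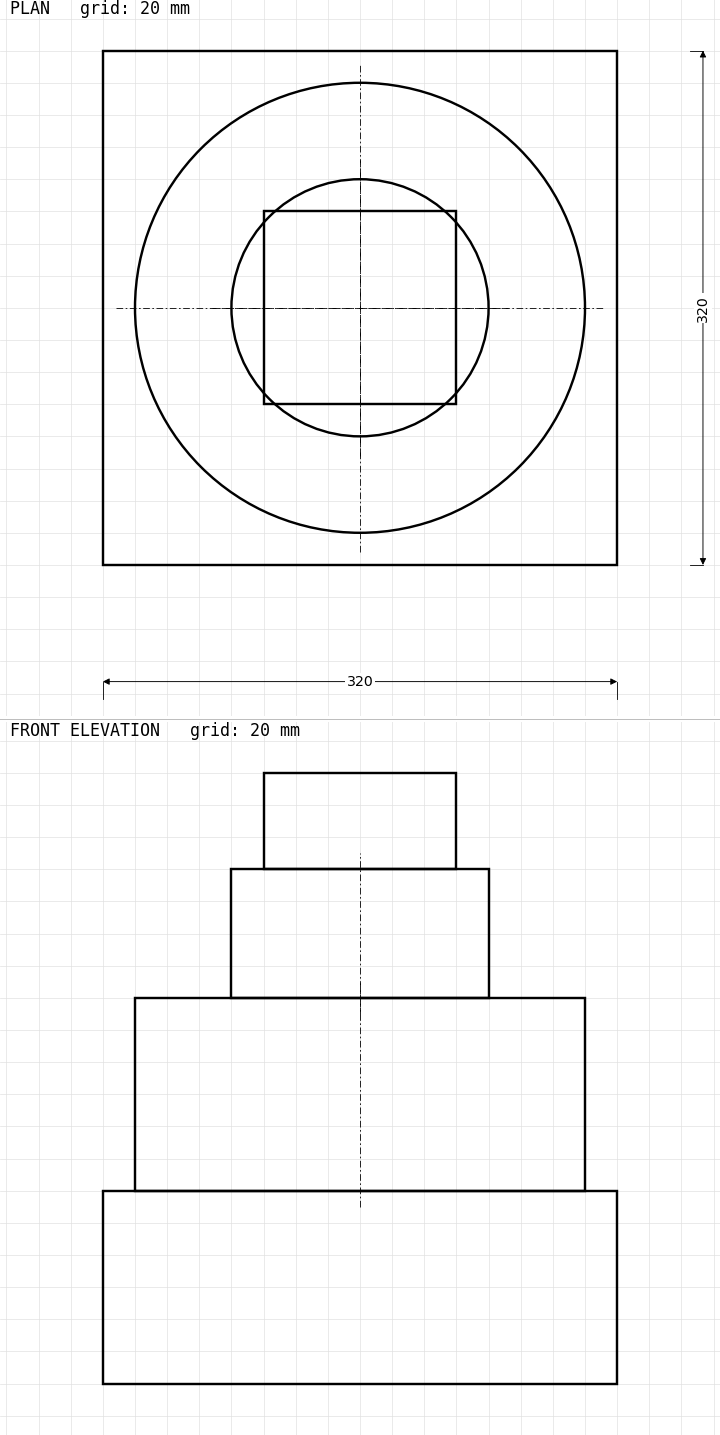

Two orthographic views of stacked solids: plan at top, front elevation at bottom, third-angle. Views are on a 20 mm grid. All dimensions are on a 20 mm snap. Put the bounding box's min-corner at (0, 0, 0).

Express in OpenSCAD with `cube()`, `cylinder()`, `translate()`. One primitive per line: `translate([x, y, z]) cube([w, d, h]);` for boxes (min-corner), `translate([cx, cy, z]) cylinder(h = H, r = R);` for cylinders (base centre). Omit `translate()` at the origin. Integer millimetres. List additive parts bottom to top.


cube([320, 320, 120]);
translate([160, 160, 120]) cylinder(h = 120, r = 140);
translate([160, 160, 240]) cylinder(h = 80, r = 80);
translate([100, 100, 320]) cube([120, 120, 60]);


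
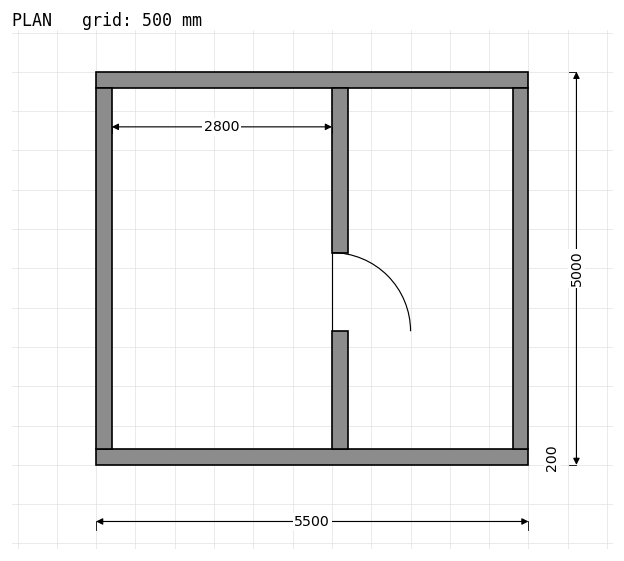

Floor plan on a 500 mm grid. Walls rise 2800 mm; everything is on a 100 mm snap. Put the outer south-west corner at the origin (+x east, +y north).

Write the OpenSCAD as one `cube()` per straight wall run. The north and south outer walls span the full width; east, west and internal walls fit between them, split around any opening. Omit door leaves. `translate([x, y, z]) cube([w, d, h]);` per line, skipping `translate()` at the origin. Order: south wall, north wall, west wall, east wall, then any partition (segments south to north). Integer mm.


cube([5500, 200, 2800]);
translate([0, 4800, 0]) cube([5500, 200, 2800]);
translate([0, 200, 0]) cube([200, 4600, 2800]);
translate([5300, 200, 0]) cube([200, 4600, 2800]);
translate([3000, 200, 0]) cube([200, 1500, 2800]);
translate([3000, 2700, 0]) cube([200, 2100, 2800]);
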